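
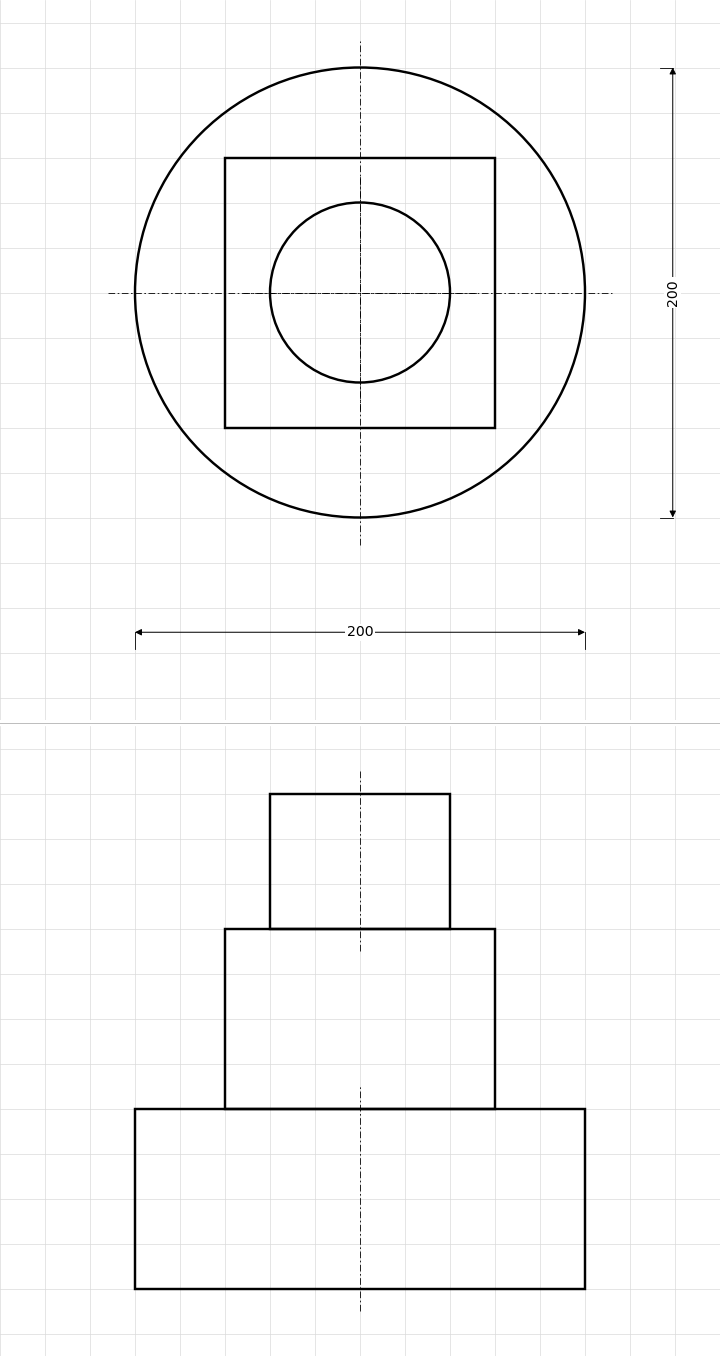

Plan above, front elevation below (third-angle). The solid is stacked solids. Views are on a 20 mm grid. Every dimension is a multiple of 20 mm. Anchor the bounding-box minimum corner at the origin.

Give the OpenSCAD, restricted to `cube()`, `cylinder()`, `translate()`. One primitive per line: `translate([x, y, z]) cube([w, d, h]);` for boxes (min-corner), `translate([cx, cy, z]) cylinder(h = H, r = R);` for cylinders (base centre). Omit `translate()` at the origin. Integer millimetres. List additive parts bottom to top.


translate([100, 100, 0]) cylinder(h = 80, r = 100);
translate([40, 40, 80]) cube([120, 120, 80]);
translate([100, 100, 160]) cylinder(h = 60, r = 40);


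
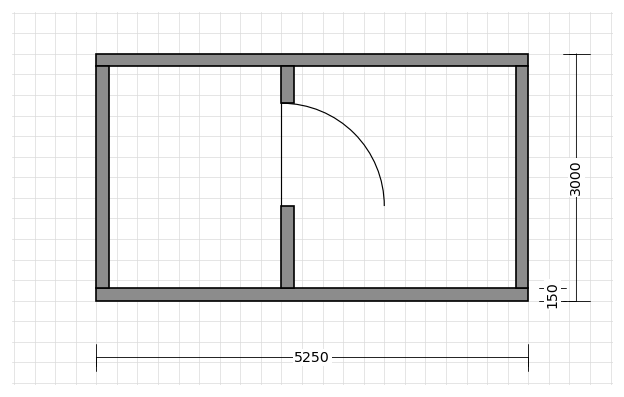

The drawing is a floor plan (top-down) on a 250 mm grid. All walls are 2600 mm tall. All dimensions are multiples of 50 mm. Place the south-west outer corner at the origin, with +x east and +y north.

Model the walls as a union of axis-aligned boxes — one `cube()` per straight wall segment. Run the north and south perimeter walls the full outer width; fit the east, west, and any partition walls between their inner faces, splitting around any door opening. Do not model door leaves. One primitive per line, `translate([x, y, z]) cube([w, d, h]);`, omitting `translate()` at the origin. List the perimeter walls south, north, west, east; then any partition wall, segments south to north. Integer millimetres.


cube([5250, 150, 2600]);
translate([0, 2850, 0]) cube([5250, 150, 2600]);
translate([0, 150, 0]) cube([150, 2700, 2600]);
translate([5100, 150, 0]) cube([150, 2700, 2600]);
translate([2250, 150, 0]) cube([150, 1000, 2600]);
translate([2250, 2400, 0]) cube([150, 450, 2600]);


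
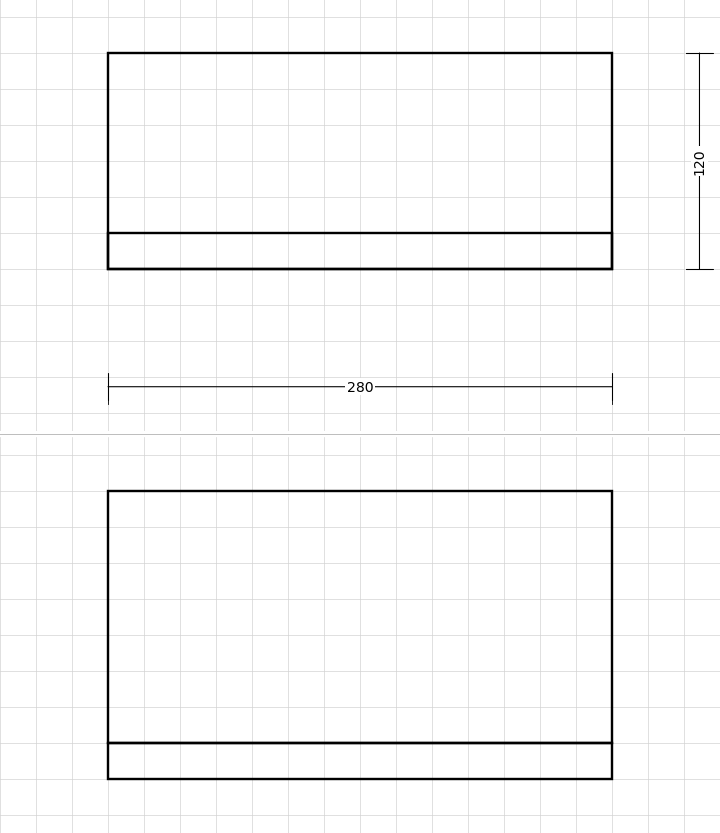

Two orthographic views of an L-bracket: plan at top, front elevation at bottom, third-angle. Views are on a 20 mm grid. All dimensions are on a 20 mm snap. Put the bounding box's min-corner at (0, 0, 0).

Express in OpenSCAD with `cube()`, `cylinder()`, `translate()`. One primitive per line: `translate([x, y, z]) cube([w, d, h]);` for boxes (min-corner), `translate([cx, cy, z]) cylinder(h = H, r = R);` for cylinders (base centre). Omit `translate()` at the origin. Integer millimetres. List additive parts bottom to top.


cube([280, 120, 20]);
translate([0, 0, 20]) cube([280, 20, 140]);


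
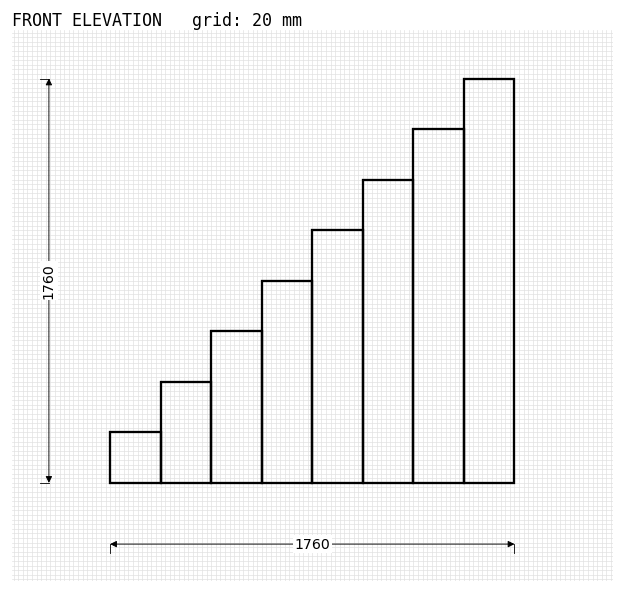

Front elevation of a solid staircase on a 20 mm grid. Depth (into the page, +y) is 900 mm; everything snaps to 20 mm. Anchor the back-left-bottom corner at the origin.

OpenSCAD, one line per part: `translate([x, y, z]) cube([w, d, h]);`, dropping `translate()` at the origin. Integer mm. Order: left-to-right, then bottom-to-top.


cube([220, 900, 220]);
translate([220, 0, 0]) cube([220, 900, 440]);
translate([440, 0, 0]) cube([220, 900, 660]);
translate([660, 0, 0]) cube([220, 900, 880]);
translate([880, 0, 0]) cube([220, 900, 1100]);
translate([1100, 0, 0]) cube([220, 900, 1320]);
translate([1320, 0, 0]) cube([220, 900, 1540]);
translate([1540, 0, 0]) cube([220, 900, 1760]);


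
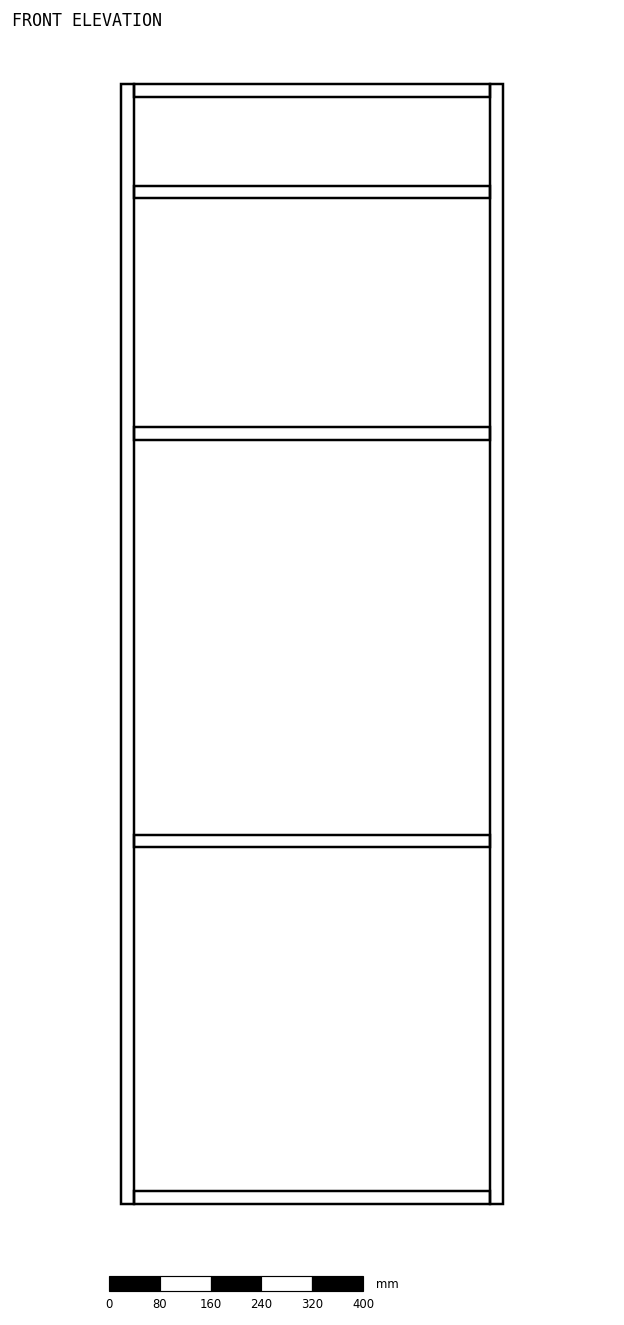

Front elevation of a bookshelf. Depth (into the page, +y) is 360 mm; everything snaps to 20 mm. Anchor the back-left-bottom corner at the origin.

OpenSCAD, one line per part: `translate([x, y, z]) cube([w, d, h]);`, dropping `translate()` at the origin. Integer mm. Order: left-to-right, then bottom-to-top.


cube([20, 360, 1760]);
translate([20, 0, 0]) cube([560, 360, 20]);
translate([20, 0, 560]) cube([560, 360, 20]);
translate([20, 0, 1200]) cube([560, 360, 20]);
translate([20, 0, 1580]) cube([560, 360, 20]);
translate([20, 0, 1740]) cube([560, 360, 20]);
translate([580, 0, 0]) cube([20, 360, 1760]);


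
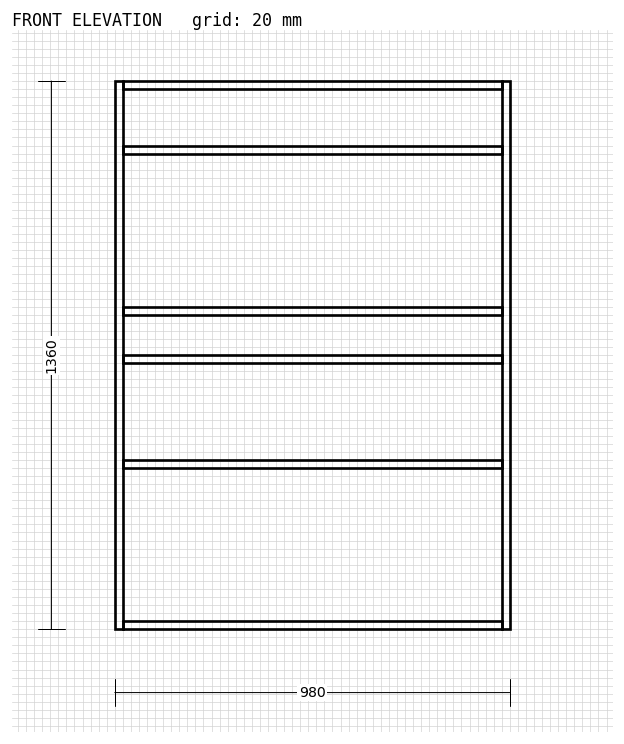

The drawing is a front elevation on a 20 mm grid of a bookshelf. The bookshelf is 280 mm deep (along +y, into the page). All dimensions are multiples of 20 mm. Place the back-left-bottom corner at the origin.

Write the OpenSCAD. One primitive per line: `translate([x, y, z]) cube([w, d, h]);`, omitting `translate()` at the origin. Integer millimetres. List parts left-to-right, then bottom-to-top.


cube([20, 280, 1360]);
translate([20, 0, 0]) cube([940, 280, 20]);
translate([20, 0, 400]) cube([940, 280, 20]);
translate([20, 0, 660]) cube([940, 280, 20]);
translate([20, 0, 780]) cube([940, 280, 20]);
translate([20, 0, 1180]) cube([940, 280, 20]);
translate([20, 0, 1340]) cube([940, 280, 20]);
translate([960, 0, 0]) cube([20, 280, 1360]);


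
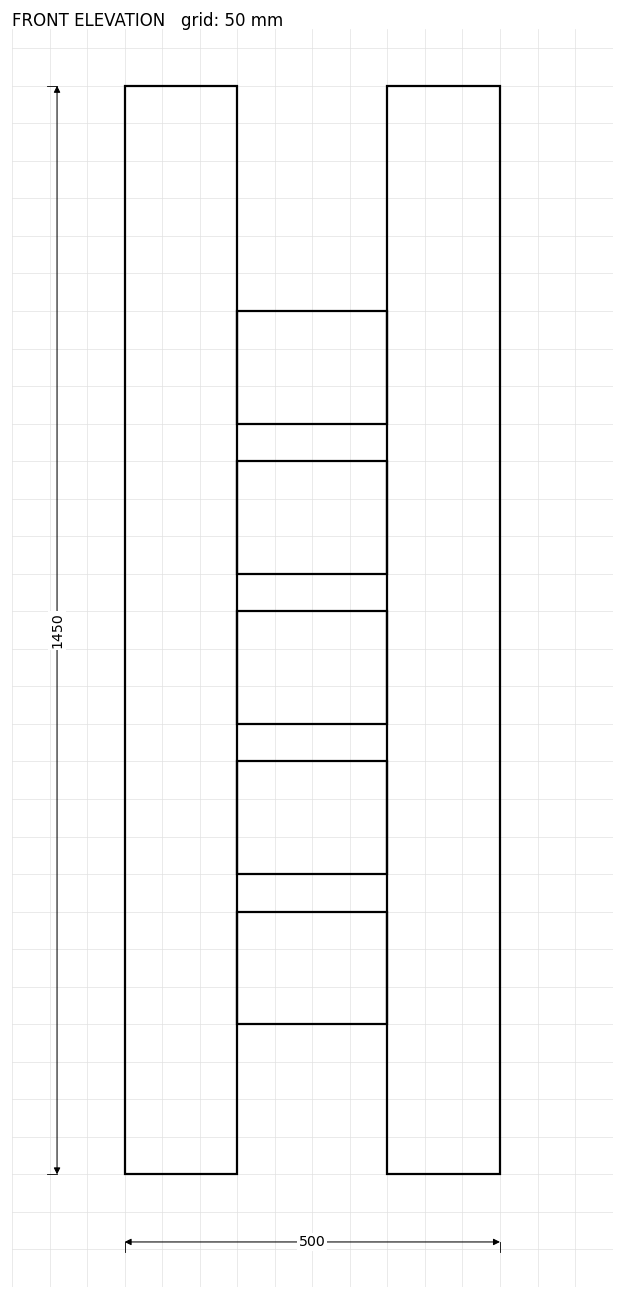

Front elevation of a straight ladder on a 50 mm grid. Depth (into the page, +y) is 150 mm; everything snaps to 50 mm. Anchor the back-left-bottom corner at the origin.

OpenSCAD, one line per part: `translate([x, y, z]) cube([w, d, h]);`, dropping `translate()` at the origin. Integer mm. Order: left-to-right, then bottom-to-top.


cube([150, 150, 1450]);
translate([150, 0, 200]) cube([200, 150, 150]);
translate([150, 0, 400]) cube([200, 150, 150]);
translate([150, 0, 600]) cube([200, 150, 150]);
translate([150, 0, 800]) cube([200, 150, 150]);
translate([150, 0, 1000]) cube([200, 150, 150]);
translate([350, 0, 0]) cube([150, 150, 1450]);


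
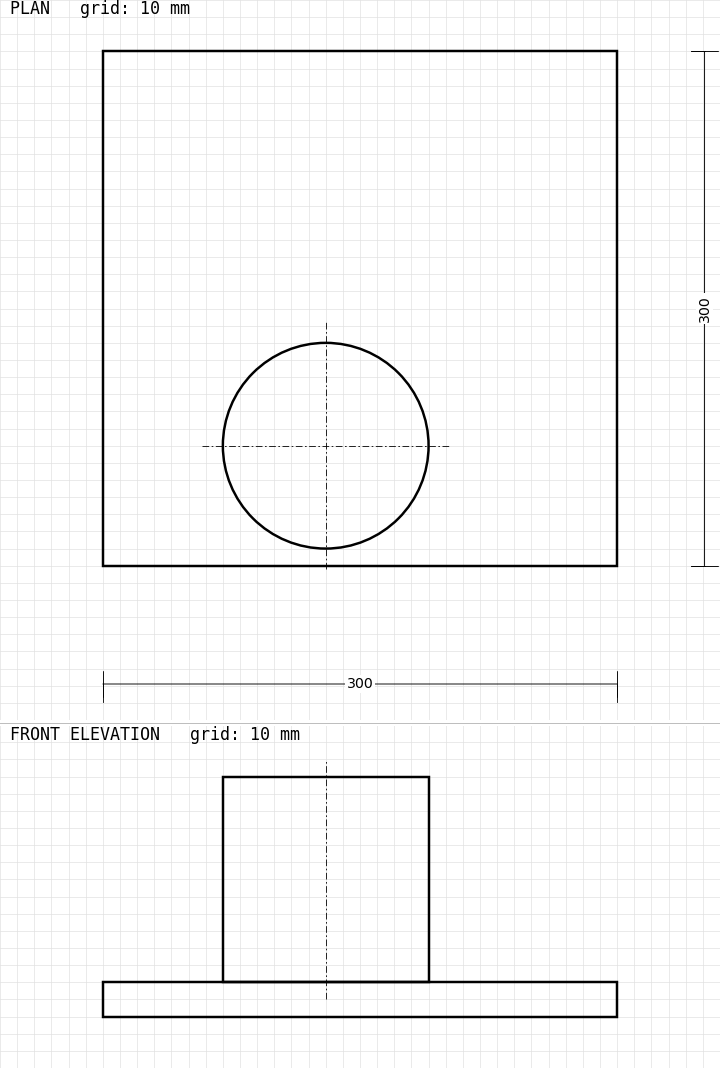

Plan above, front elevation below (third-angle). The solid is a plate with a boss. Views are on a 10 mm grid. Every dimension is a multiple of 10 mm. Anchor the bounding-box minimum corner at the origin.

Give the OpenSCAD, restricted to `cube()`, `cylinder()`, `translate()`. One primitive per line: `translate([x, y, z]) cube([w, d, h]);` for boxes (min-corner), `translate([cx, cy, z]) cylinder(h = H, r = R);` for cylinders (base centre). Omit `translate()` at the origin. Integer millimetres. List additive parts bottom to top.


cube([300, 300, 20]);
translate([130, 70, 20]) cylinder(h = 120, r = 60);


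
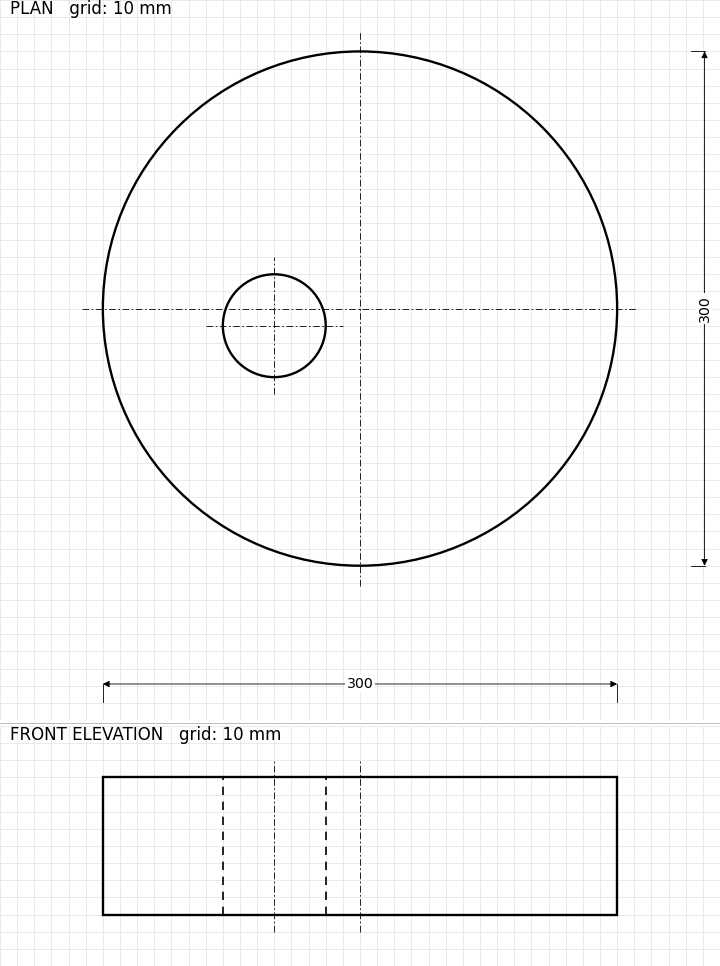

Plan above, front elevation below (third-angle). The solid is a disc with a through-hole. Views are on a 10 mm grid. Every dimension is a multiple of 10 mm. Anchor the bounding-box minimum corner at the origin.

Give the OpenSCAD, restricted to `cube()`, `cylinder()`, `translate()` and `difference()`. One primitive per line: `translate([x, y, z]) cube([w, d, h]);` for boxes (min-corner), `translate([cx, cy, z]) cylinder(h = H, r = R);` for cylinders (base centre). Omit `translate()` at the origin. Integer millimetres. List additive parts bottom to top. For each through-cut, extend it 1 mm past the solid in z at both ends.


difference() {
  translate([150, 150, 0]) cylinder(h = 80, r = 150);
  translate([100, 140, -1]) cylinder(h = 82, r = 30);
}


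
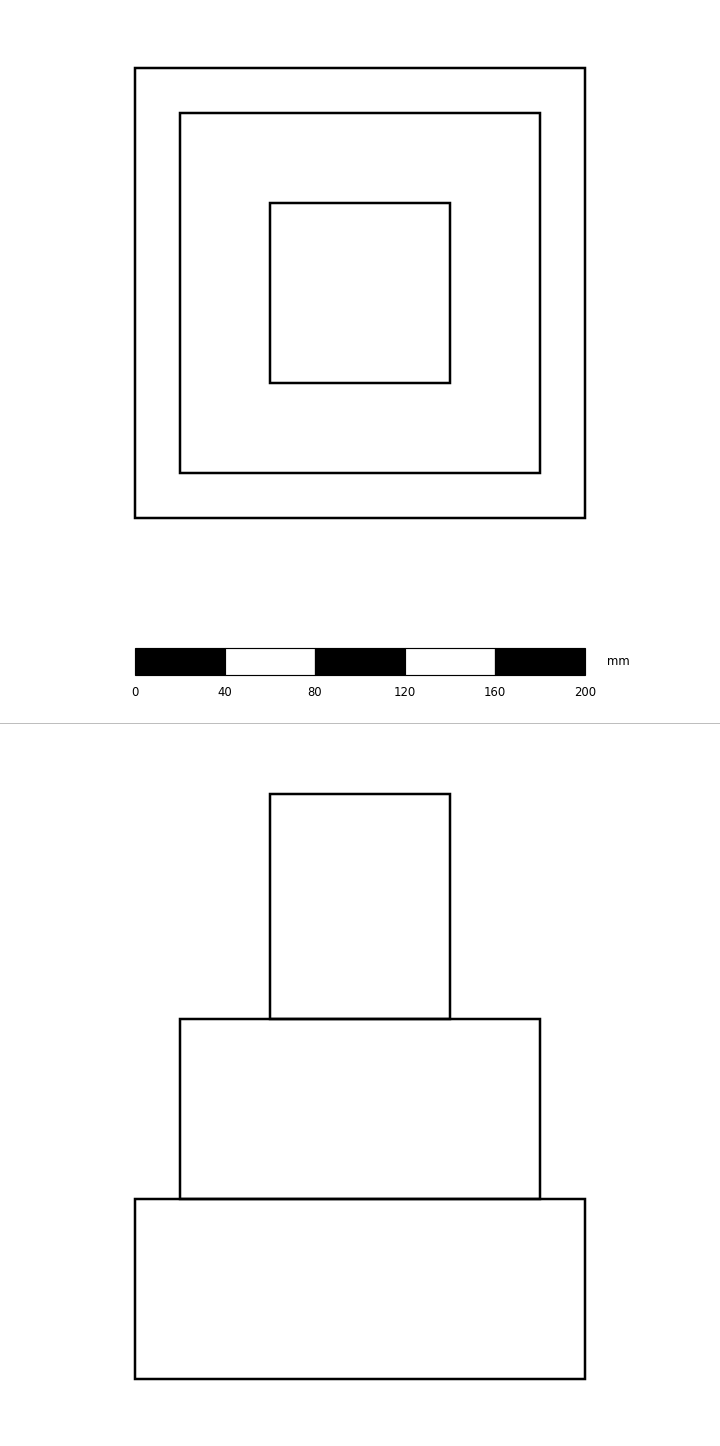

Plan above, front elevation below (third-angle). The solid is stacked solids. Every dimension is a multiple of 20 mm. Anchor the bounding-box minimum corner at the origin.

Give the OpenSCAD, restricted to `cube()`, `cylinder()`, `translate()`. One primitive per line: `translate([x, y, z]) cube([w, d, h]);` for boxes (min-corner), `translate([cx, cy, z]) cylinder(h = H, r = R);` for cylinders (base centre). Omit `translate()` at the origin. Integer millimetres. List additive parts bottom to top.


cube([200, 200, 80]);
translate([20, 20, 80]) cube([160, 160, 80]);
translate([60, 60, 160]) cube([80, 80, 100]);


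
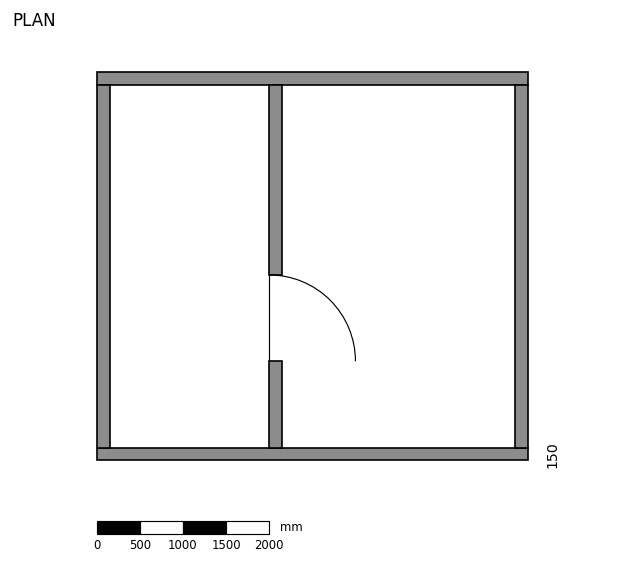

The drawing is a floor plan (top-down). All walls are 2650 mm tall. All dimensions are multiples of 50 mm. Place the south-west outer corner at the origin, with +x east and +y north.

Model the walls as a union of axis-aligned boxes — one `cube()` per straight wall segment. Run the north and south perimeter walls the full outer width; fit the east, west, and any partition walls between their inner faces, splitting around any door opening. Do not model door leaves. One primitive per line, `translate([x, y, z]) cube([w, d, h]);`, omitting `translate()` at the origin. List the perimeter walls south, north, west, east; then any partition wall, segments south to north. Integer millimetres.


cube([5000, 150, 2650]);
translate([0, 4350, 0]) cube([5000, 150, 2650]);
translate([0, 150, 0]) cube([150, 4200, 2650]);
translate([4850, 150, 0]) cube([150, 4200, 2650]);
translate([2000, 150, 0]) cube([150, 1000, 2650]);
translate([2000, 2150, 0]) cube([150, 2200, 2650]);


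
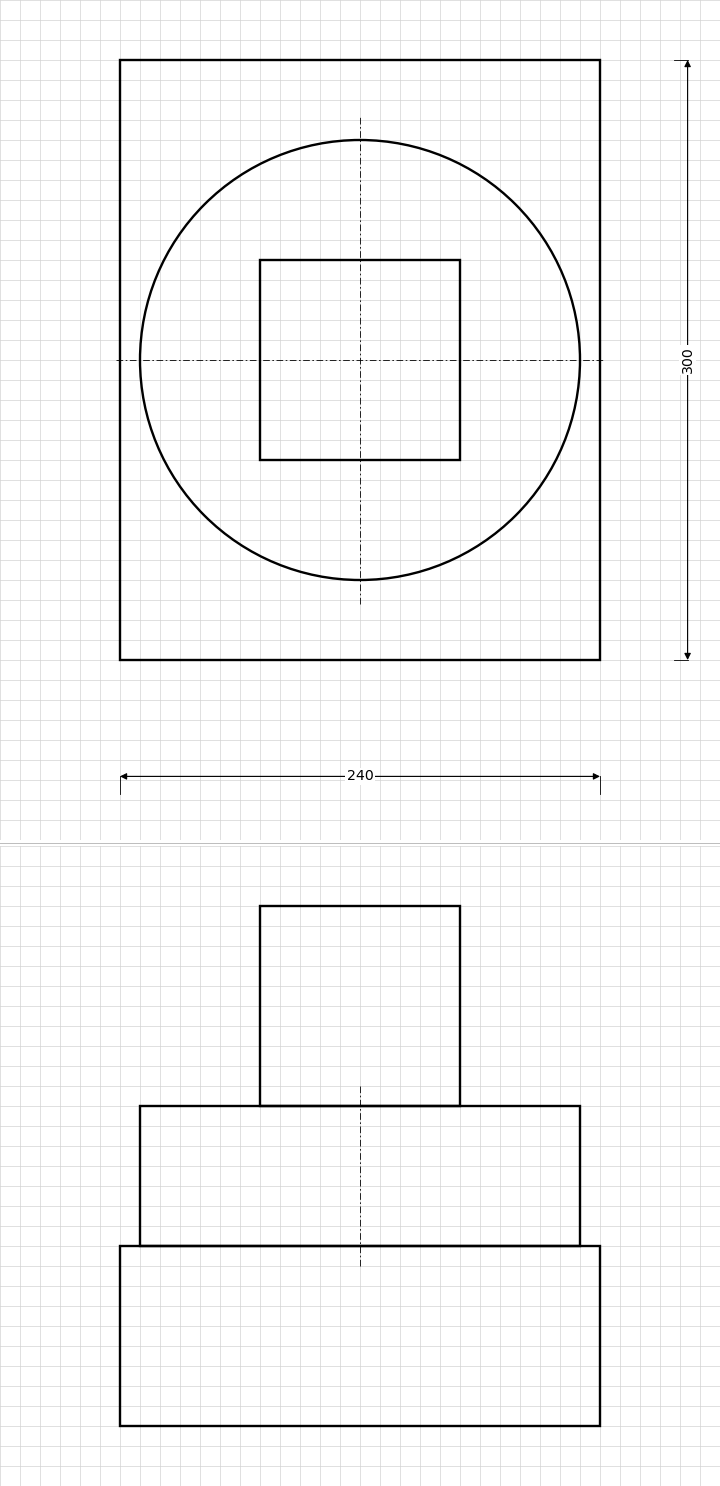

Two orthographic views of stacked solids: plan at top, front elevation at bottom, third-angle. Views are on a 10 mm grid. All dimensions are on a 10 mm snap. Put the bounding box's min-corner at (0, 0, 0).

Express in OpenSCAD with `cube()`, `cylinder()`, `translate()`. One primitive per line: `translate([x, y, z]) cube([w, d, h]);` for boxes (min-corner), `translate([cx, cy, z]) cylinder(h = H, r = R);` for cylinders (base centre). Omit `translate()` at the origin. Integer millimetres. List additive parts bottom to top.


cube([240, 300, 90]);
translate([120, 150, 90]) cylinder(h = 70, r = 110);
translate([70, 100, 160]) cube([100, 100, 100]);


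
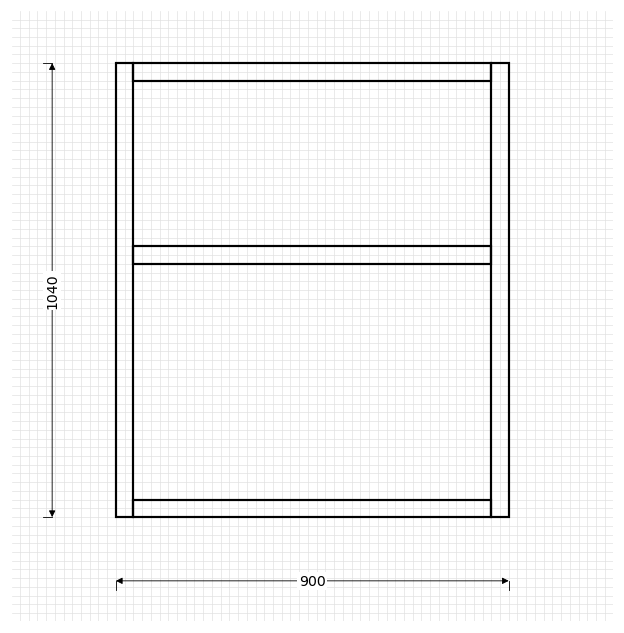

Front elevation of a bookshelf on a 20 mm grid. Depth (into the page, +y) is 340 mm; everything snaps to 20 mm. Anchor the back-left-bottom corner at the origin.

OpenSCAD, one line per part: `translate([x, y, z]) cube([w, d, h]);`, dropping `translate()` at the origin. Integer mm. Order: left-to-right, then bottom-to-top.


cube([40, 340, 1040]);
translate([40, 0, 0]) cube([820, 340, 40]);
translate([40, 0, 580]) cube([820, 340, 40]);
translate([40, 0, 1000]) cube([820, 340, 40]);
translate([860, 0, 0]) cube([40, 340, 1040]);


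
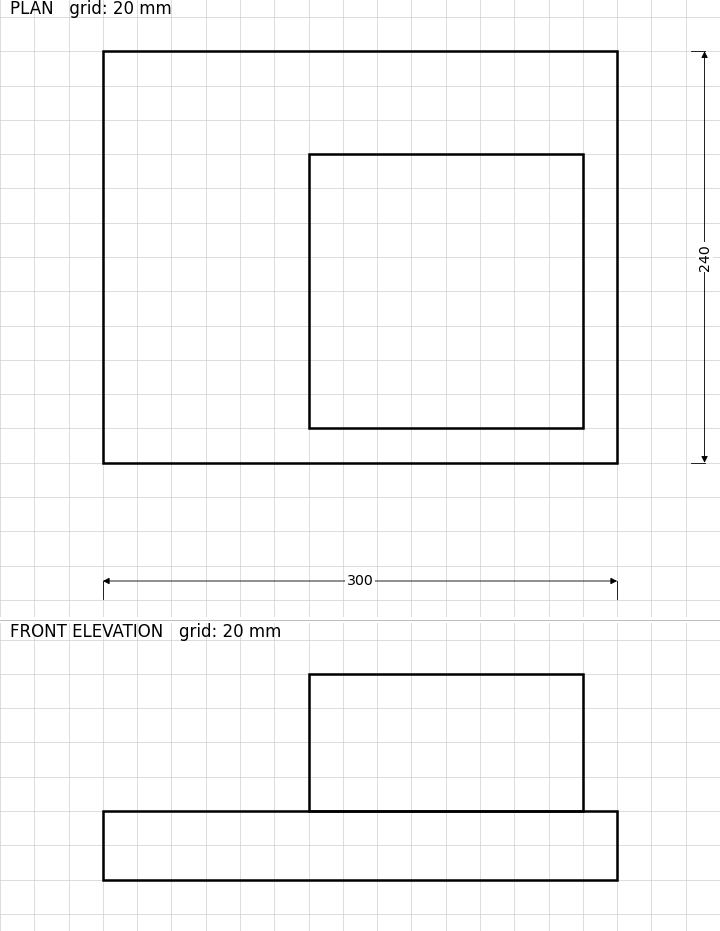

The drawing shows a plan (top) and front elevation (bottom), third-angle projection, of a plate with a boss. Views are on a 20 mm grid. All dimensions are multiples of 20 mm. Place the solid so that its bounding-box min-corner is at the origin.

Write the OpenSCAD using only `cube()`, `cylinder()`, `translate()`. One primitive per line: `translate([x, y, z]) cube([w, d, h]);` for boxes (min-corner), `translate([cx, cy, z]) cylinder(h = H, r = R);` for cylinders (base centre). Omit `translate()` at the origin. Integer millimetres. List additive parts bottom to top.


cube([300, 240, 40]);
translate([120, 20, 40]) cube([160, 160, 80]);


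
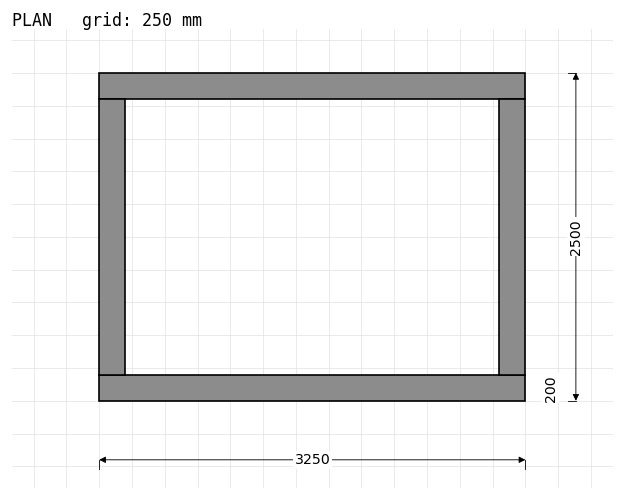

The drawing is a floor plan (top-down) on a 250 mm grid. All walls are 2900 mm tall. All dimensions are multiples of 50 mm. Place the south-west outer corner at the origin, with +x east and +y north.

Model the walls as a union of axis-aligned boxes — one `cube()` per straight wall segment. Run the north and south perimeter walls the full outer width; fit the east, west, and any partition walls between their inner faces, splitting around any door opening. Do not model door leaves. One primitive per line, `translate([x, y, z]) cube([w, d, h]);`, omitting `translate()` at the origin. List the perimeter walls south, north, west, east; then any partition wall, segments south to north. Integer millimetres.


cube([3250, 200, 2900]);
translate([0, 2300, 0]) cube([3250, 200, 2900]);
translate([0, 200, 0]) cube([200, 2100, 2900]);
translate([3050, 200, 0]) cube([200, 2100, 2900]);


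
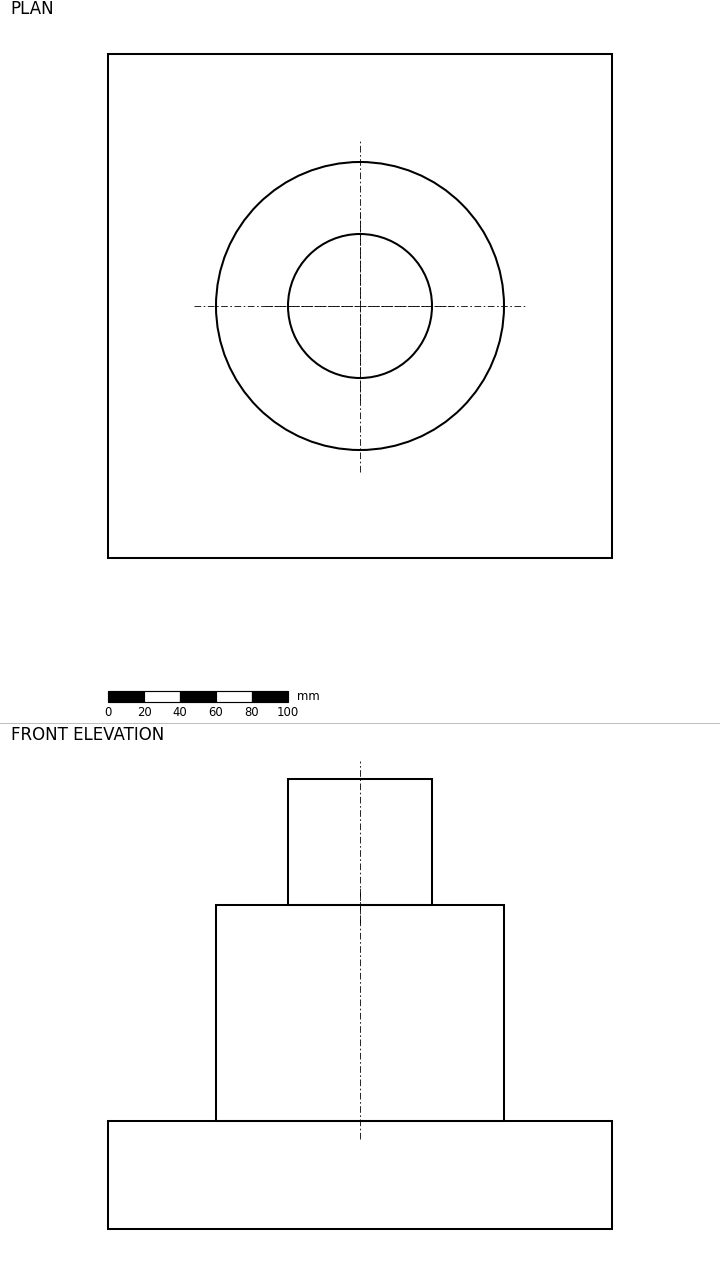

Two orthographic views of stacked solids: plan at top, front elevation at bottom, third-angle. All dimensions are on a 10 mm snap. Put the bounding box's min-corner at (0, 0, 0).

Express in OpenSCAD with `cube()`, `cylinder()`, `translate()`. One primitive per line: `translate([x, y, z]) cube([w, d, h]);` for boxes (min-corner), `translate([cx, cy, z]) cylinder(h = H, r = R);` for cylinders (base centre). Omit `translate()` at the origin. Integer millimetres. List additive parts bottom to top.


cube([280, 280, 60]);
translate([140, 140, 60]) cylinder(h = 120, r = 80);
translate([140, 140, 180]) cylinder(h = 70, r = 40);


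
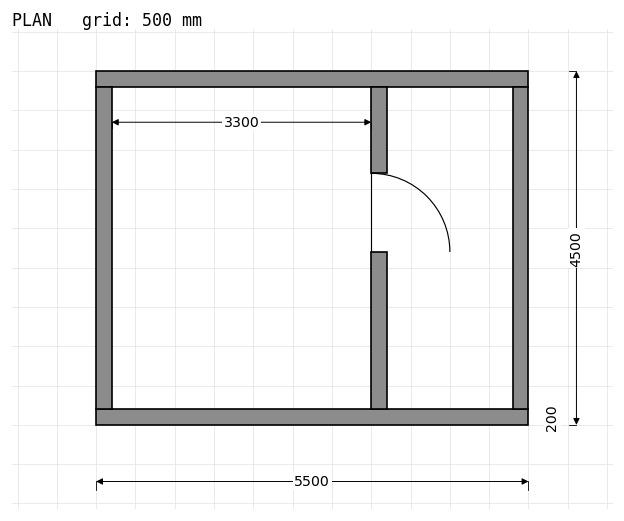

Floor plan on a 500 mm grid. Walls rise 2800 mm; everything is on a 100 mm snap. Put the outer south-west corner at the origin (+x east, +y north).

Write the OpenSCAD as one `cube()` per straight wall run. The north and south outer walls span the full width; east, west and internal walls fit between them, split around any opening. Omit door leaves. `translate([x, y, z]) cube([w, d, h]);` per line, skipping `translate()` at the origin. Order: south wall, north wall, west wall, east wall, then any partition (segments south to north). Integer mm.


cube([5500, 200, 2800]);
translate([0, 4300, 0]) cube([5500, 200, 2800]);
translate([0, 200, 0]) cube([200, 4100, 2800]);
translate([5300, 200, 0]) cube([200, 4100, 2800]);
translate([3500, 200, 0]) cube([200, 2000, 2800]);
translate([3500, 3200, 0]) cube([200, 1100, 2800]);


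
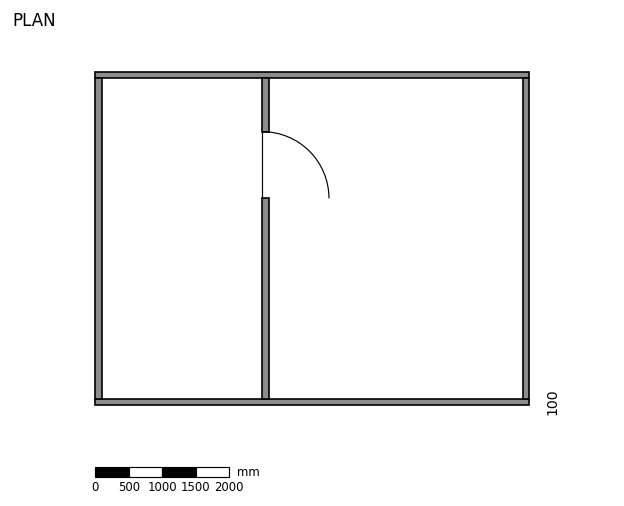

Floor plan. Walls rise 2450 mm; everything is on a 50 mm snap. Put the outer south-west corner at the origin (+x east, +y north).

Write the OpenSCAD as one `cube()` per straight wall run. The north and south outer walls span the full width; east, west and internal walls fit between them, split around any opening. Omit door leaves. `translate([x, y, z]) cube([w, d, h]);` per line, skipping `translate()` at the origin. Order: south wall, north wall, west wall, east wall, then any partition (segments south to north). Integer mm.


cube([6500, 100, 2450]);
translate([0, 4900, 0]) cube([6500, 100, 2450]);
translate([0, 100, 0]) cube([100, 4800, 2450]);
translate([6400, 100, 0]) cube([100, 4800, 2450]);
translate([2500, 100, 0]) cube([100, 3000, 2450]);
translate([2500, 4100, 0]) cube([100, 800, 2450]);


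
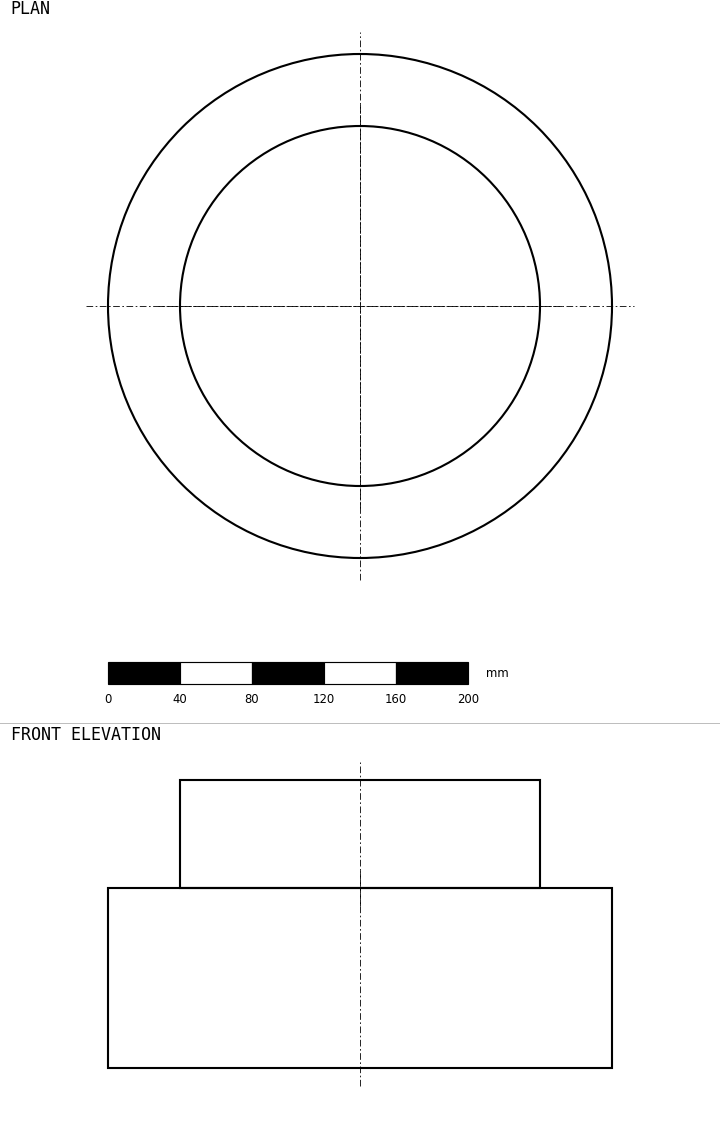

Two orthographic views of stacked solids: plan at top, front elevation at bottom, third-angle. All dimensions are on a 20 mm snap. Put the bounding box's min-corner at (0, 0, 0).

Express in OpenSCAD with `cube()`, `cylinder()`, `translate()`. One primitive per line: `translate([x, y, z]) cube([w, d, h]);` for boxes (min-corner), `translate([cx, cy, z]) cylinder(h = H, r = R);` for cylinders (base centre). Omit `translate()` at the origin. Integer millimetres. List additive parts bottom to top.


translate([140, 140, 0]) cylinder(h = 100, r = 140);
translate([140, 140, 100]) cylinder(h = 60, r = 100);


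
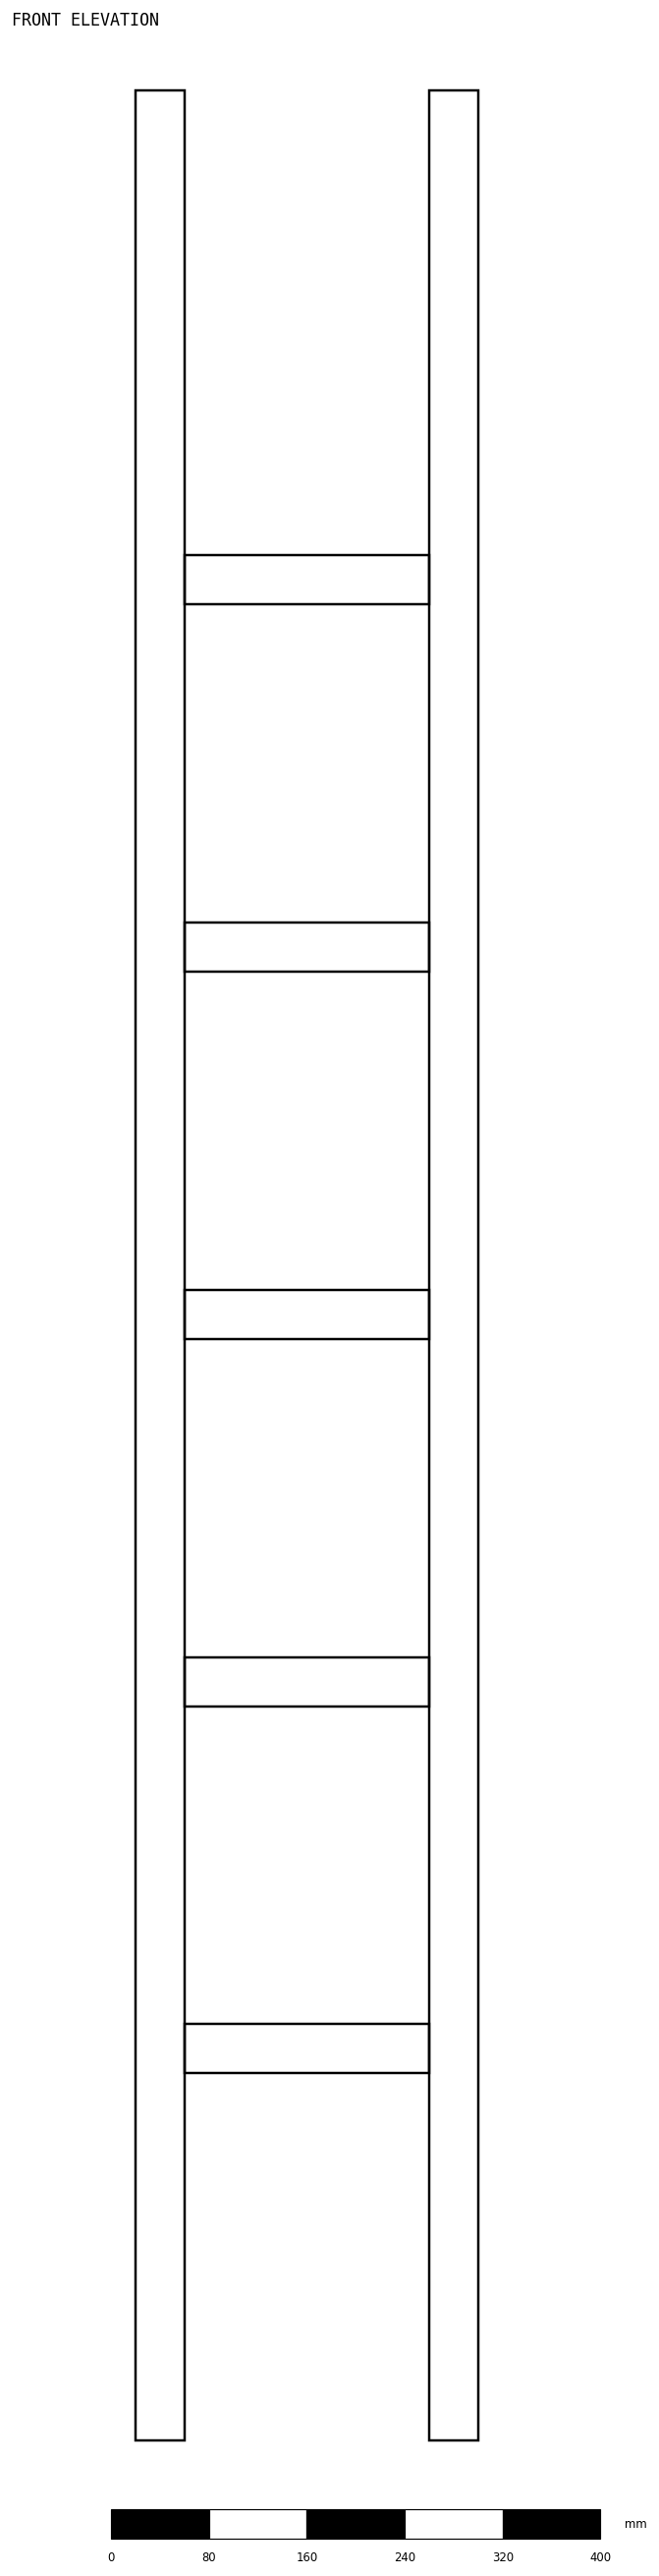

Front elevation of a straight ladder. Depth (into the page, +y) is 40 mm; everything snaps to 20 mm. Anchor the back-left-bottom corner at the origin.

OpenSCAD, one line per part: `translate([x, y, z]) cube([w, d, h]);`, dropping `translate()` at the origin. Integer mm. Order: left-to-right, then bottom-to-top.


cube([40, 40, 1920]);
translate([40, 0, 300]) cube([200, 40, 40]);
translate([40, 0, 600]) cube([200, 40, 40]);
translate([40, 0, 900]) cube([200, 40, 40]);
translate([40, 0, 1200]) cube([200, 40, 40]);
translate([40, 0, 1500]) cube([200, 40, 40]);
translate([240, 0, 0]) cube([40, 40, 1920]);


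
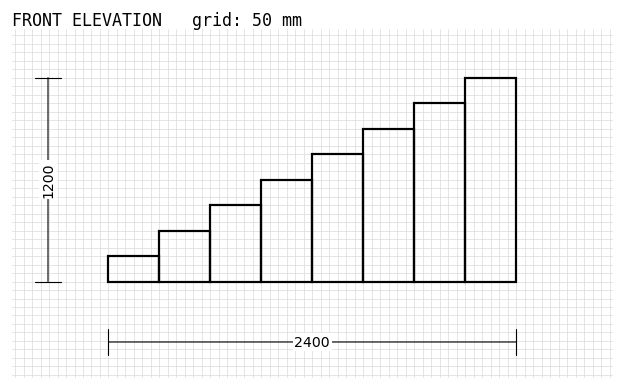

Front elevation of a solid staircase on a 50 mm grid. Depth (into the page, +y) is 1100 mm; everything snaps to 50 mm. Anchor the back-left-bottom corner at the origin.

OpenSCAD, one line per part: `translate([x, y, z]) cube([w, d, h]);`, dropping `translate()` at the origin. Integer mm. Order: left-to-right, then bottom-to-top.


cube([300, 1100, 150]);
translate([300, 0, 0]) cube([300, 1100, 300]);
translate([600, 0, 0]) cube([300, 1100, 450]);
translate([900, 0, 0]) cube([300, 1100, 600]);
translate([1200, 0, 0]) cube([300, 1100, 750]);
translate([1500, 0, 0]) cube([300, 1100, 900]);
translate([1800, 0, 0]) cube([300, 1100, 1050]);
translate([2100, 0, 0]) cube([300, 1100, 1200]);


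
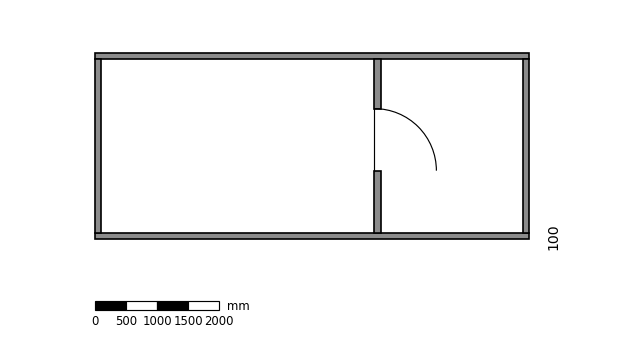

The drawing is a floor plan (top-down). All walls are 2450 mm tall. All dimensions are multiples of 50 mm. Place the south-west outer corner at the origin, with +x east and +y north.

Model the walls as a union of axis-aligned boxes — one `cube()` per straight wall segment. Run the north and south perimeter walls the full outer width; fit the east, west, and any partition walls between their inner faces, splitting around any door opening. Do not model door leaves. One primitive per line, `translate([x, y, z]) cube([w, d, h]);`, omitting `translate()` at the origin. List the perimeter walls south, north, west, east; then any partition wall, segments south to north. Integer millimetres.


cube([7000, 100, 2450]);
translate([0, 2900, 0]) cube([7000, 100, 2450]);
translate([0, 100, 0]) cube([100, 2800, 2450]);
translate([6900, 100, 0]) cube([100, 2800, 2450]);
translate([4500, 100, 0]) cube([100, 1000, 2450]);
translate([4500, 2100, 0]) cube([100, 800, 2450]);


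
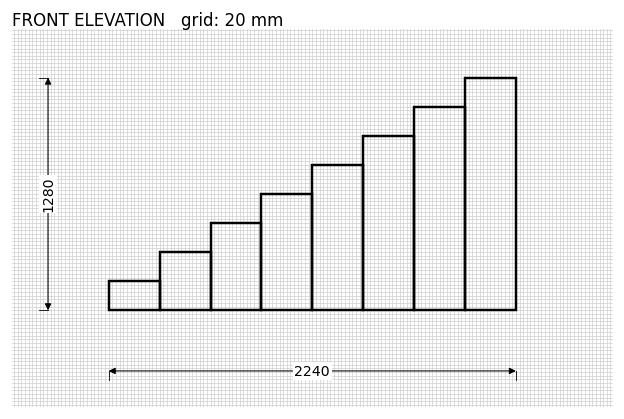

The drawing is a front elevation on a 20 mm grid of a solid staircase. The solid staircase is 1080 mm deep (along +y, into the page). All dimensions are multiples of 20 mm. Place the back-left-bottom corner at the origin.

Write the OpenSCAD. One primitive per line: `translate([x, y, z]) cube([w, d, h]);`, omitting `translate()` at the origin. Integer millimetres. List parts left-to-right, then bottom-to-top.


cube([280, 1080, 160]);
translate([280, 0, 0]) cube([280, 1080, 320]);
translate([560, 0, 0]) cube([280, 1080, 480]);
translate([840, 0, 0]) cube([280, 1080, 640]);
translate([1120, 0, 0]) cube([280, 1080, 800]);
translate([1400, 0, 0]) cube([280, 1080, 960]);
translate([1680, 0, 0]) cube([280, 1080, 1120]);
translate([1960, 0, 0]) cube([280, 1080, 1280]);


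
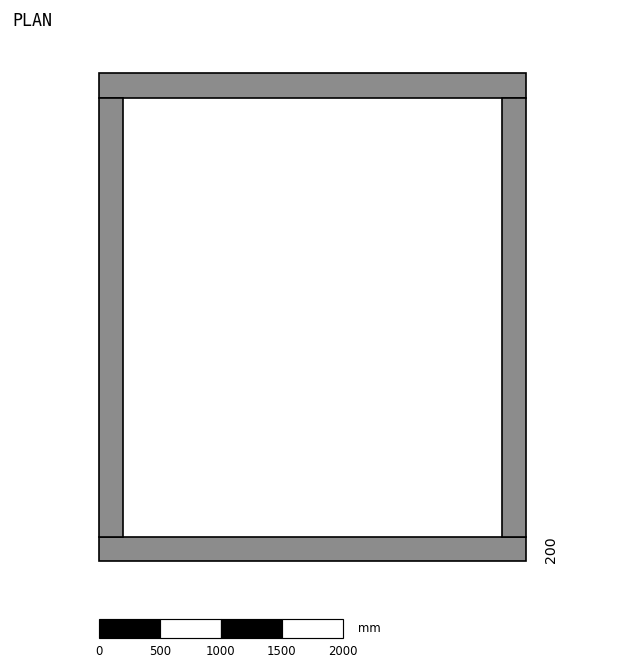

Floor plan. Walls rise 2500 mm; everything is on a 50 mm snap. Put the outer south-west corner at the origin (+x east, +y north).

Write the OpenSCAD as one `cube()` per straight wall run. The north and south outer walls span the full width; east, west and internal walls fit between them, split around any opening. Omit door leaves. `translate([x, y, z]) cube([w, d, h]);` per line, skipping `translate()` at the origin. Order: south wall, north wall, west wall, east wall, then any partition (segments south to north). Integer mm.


cube([3500, 200, 2500]);
translate([0, 3800, 0]) cube([3500, 200, 2500]);
translate([0, 200, 0]) cube([200, 3600, 2500]);
translate([3300, 200, 0]) cube([200, 3600, 2500]);


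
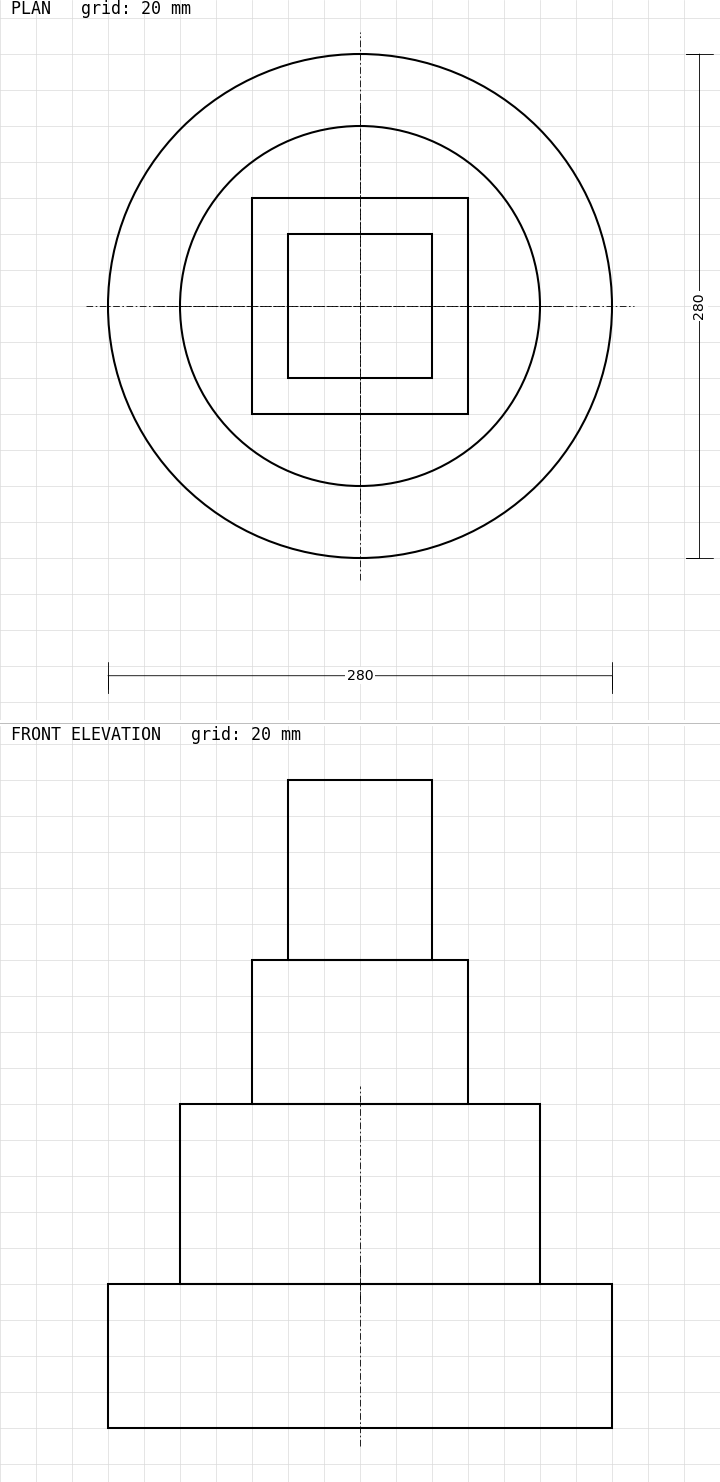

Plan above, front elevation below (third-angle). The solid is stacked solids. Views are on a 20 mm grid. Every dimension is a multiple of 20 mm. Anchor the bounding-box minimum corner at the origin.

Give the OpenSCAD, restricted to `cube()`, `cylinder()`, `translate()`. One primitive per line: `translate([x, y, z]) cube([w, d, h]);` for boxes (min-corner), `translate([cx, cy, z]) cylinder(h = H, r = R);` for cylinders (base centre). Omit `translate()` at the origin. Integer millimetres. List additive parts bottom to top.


translate([140, 140, 0]) cylinder(h = 80, r = 140);
translate([140, 140, 80]) cylinder(h = 100, r = 100);
translate([80, 80, 180]) cube([120, 120, 80]);
translate([100, 100, 260]) cube([80, 80, 100]);


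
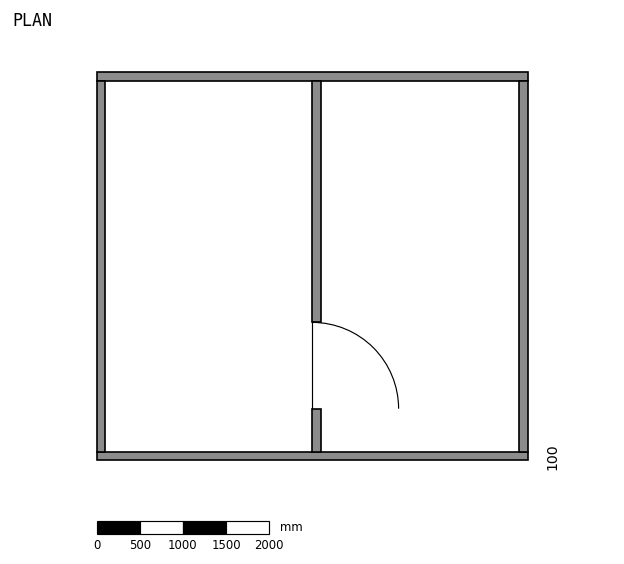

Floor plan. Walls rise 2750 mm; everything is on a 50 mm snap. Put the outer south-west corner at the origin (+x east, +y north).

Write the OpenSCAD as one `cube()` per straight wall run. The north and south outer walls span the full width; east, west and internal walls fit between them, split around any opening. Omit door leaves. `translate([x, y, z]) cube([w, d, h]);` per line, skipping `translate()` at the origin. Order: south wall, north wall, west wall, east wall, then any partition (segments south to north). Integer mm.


cube([5000, 100, 2750]);
translate([0, 4400, 0]) cube([5000, 100, 2750]);
translate([0, 100, 0]) cube([100, 4300, 2750]);
translate([4900, 100, 0]) cube([100, 4300, 2750]);
translate([2500, 100, 0]) cube([100, 500, 2750]);
translate([2500, 1600, 0]) cube([100, 2800, 2750]);


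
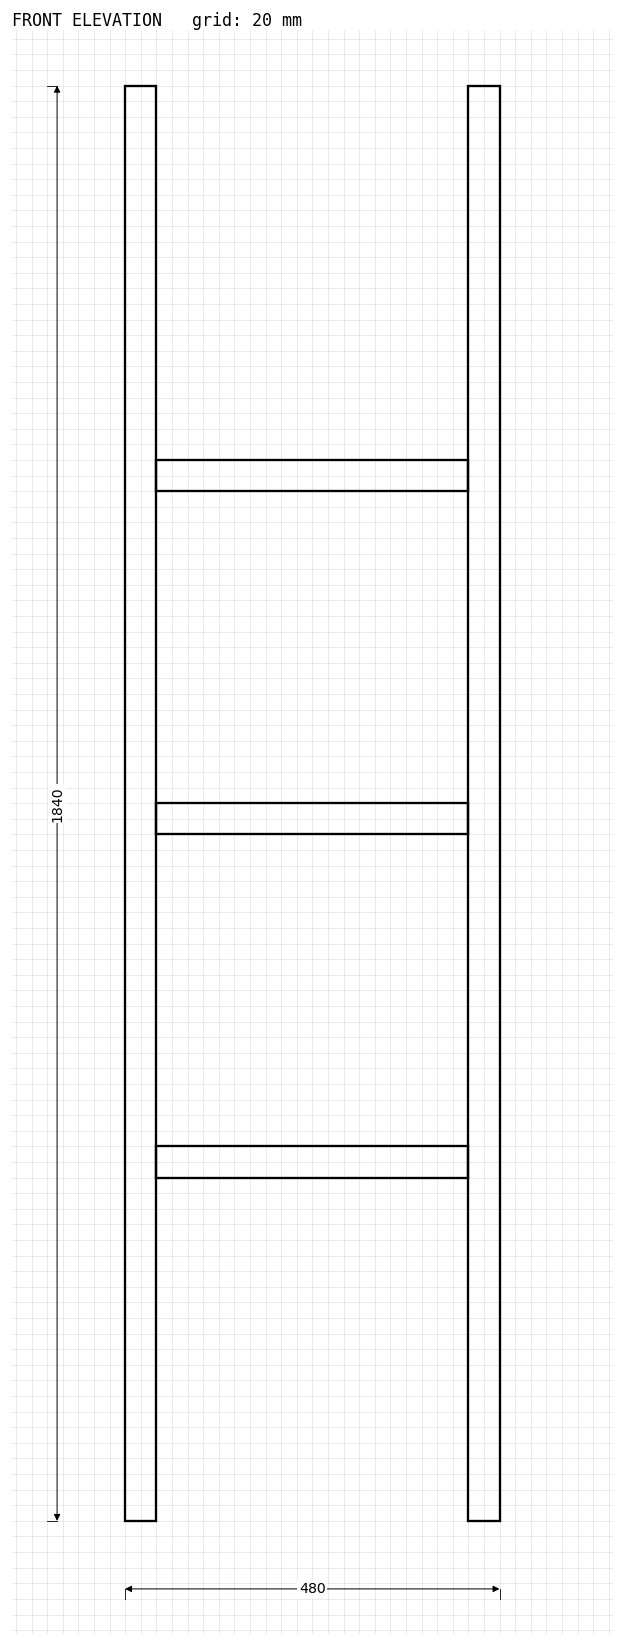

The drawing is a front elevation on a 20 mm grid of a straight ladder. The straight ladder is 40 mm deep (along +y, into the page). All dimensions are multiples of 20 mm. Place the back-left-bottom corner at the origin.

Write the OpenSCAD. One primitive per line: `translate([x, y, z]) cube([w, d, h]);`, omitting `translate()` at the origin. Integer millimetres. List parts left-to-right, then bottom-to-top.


cube([40, 40, 1840]);
translate([40, 0, 440]) cube([400, 40, 40]);
translate([40, 0, 880]) cube([400, 40, 40]);
translate([40, 0, 1320]) cube([400, 40, 40]);
translate([440, 0, 0]) cube([40, 40, 1840]);


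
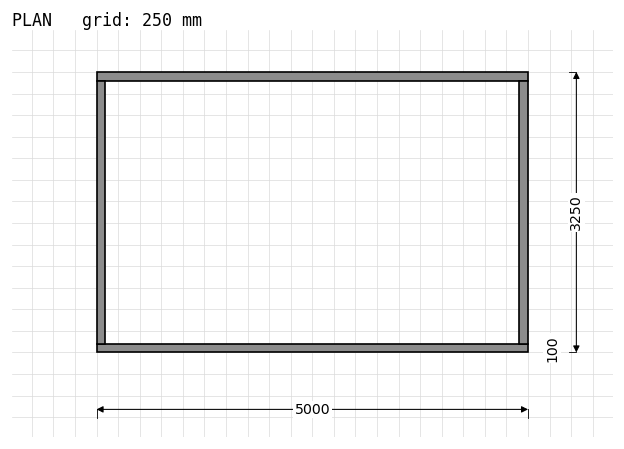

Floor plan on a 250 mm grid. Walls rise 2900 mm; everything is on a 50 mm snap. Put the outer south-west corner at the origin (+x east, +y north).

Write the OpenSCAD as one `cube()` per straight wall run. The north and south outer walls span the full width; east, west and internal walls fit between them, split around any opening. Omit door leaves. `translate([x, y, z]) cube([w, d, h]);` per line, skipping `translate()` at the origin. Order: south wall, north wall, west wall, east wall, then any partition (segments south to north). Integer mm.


cube([5000, 100, 2900]);
translate([0, 3150, 0]) cube([5000, 100, 2900]);
translate([0, 100, 0]) cube([100, 3050, 2900]);
translate([4900, 100, 0]) cube([100, 3050, 2900]);


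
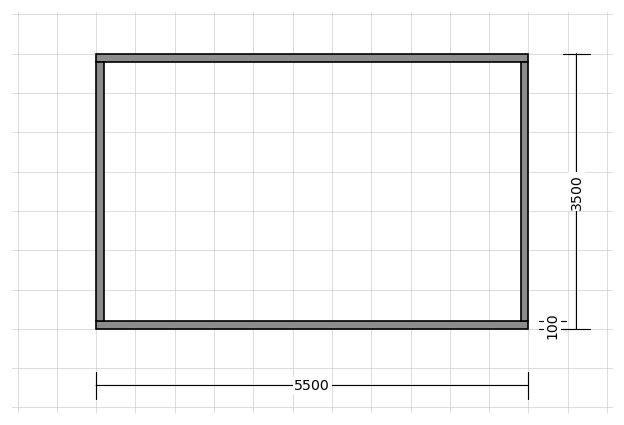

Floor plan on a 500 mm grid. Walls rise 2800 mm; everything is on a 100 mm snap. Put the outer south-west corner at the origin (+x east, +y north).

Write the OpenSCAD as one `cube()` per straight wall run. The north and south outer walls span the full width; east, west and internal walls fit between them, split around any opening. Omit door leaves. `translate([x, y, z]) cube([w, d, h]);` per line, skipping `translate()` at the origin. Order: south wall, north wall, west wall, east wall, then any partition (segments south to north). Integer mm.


cube([5500, 100, 2800]);
translate([0, 3400, 0]) cube([5500, 100, 2800]);
translate([0, 100, 0]) cube([100, 3300, 2800]);
translate([5400, 100, 0]) cube([100, 3300, 2800]);


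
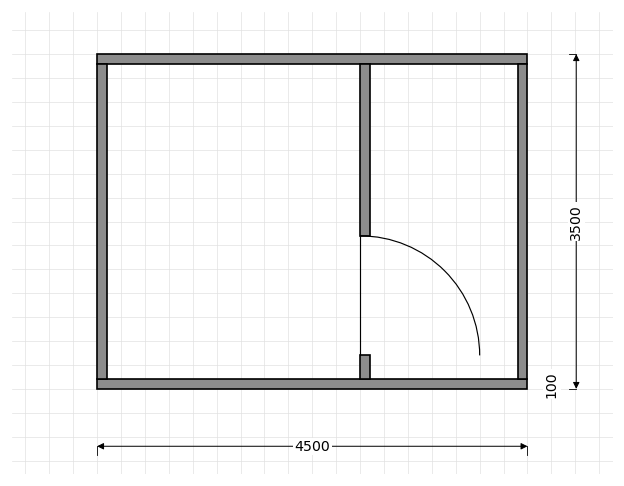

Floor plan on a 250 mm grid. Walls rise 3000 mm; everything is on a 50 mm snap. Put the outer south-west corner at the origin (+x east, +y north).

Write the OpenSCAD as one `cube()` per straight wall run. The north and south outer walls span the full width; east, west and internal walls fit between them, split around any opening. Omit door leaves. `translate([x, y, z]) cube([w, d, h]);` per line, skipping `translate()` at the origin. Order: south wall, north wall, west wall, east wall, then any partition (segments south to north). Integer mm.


cube([4500, 100, 3000]);
translate([0, 3400, 0]) cube([4500, 100, 3000]);
translate([0, 100, 0]) cube([100, 3300, 3000]);
translate([4400, 100, 0]) cube([100, 3300, 3000]);
translate([2750, 100, 0]) cube([100, 250, 3000]);
translate([2750, 1600, 0]) cube([100, 1800, 3000]);


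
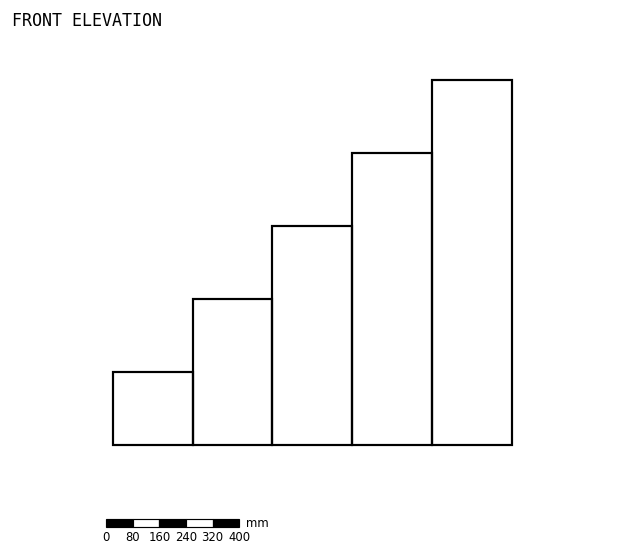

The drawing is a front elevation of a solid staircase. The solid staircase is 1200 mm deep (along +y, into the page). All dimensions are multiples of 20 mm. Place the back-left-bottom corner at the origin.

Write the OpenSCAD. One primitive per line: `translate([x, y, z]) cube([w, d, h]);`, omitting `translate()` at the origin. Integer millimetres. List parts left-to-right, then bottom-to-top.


cube([240, 1200, 220]);
translate([240, 0, 0]) cube([240, 1200, 440]);
translate([480, 0, 0]) cube([240, 1200, 660]);
translate([720, 0, 0]) cube([240, 1200, 880]);
translate([960, 0, 0]) cube([240, 1200, 1100]);


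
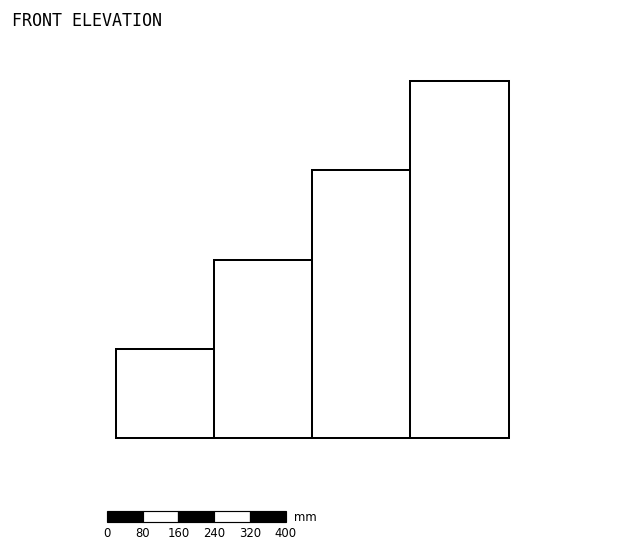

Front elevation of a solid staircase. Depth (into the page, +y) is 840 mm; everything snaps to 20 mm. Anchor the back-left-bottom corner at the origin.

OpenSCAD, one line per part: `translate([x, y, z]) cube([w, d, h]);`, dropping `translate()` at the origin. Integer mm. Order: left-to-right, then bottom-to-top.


cube([220, 840, 200]);
translate([220, 0, 0]) cube([220, 840, 400]);
translate([440, 0, 0]) cube([220, 840, 600]);
translate([660, 0, 0]) cube([220, 840, 800]);


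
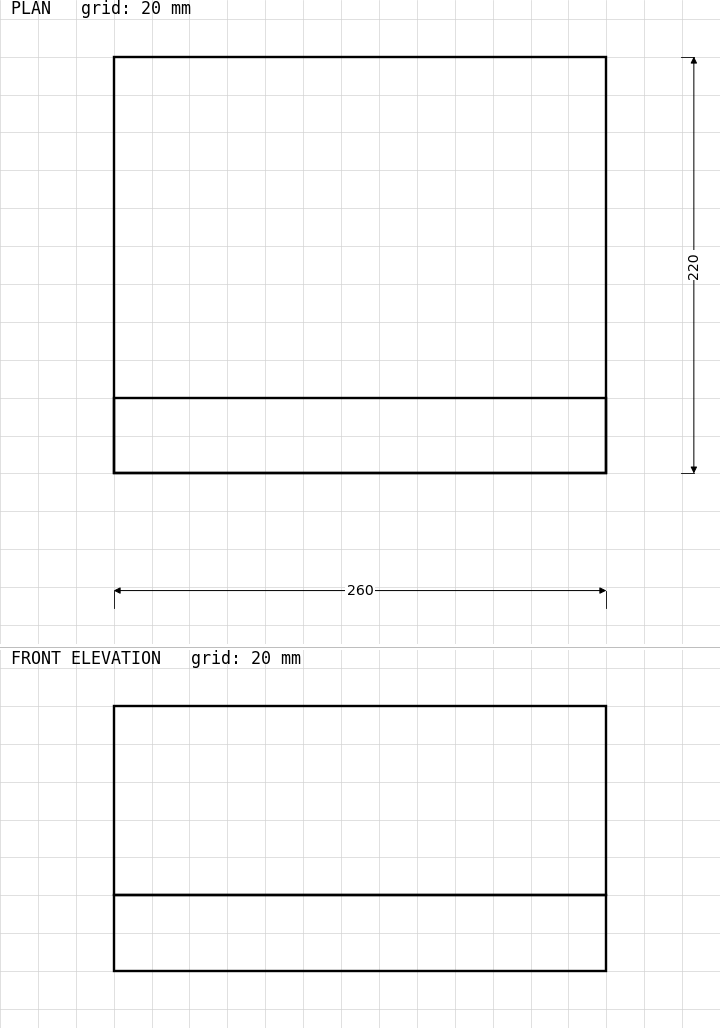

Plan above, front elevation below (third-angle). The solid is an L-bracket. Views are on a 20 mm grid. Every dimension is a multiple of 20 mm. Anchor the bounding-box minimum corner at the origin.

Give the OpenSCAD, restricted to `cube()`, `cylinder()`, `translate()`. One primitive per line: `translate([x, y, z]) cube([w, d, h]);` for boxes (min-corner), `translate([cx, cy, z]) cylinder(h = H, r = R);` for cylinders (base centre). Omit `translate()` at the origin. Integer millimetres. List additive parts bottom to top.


cube([260, 220, 40]);
translate([0, 0, 40]) cube([260, 40, 100]);


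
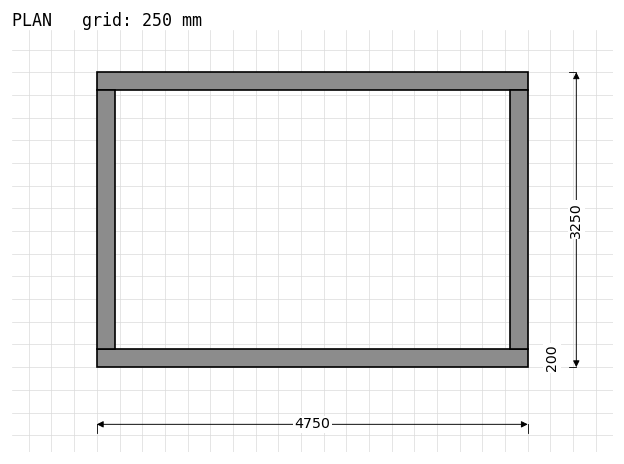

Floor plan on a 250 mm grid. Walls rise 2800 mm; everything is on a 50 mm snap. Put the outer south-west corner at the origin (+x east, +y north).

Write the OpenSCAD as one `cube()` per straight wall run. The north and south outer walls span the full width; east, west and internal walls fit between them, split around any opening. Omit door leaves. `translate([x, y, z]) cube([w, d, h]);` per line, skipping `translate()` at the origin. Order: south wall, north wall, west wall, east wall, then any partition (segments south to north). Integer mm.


cube([4750, 200, 2800]);
translate([0, 3050, 0]) cube([4750, 200, 2800]);
translate([0, 200, 0]) cube([200, 2850, 2800]);
translate([4550, 200, 0]) cube([200, 2850, 2800]);


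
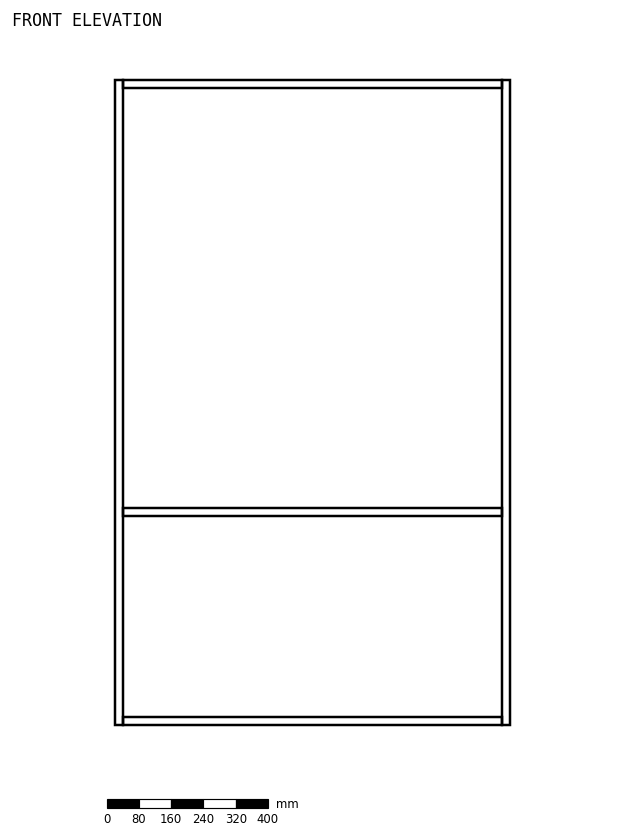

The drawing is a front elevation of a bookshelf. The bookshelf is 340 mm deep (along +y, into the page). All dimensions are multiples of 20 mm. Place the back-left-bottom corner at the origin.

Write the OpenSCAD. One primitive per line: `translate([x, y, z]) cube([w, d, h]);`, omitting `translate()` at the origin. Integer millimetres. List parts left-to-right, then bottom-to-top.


cube([20, 340, 1600]);
translate([20, 0, 0]) cube([940, 340, 20]);
translate([20, 0, 520]) cube([940, 340, 20]);
translate([20, 0, 1580]) cube([940, 340, 20]);
translate([960, 0, 0]) cube([20, 340, 1600]);


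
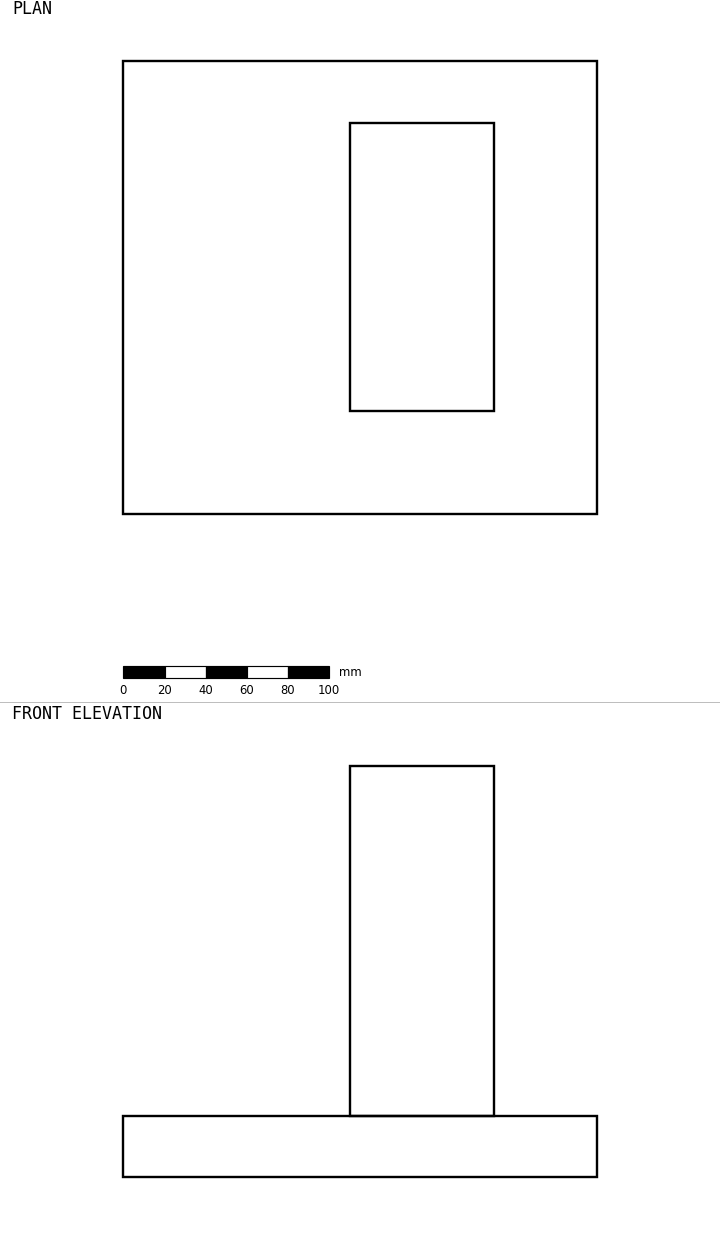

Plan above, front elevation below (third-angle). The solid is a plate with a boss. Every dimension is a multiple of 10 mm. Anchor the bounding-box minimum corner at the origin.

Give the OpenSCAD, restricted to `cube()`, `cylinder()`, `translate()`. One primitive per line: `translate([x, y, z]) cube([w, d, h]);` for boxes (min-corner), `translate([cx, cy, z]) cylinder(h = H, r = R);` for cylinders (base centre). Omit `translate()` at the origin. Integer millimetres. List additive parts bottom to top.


cube([230, 220, 30]);
translate([110, 50, 30]) cube([70, 140, 170]);


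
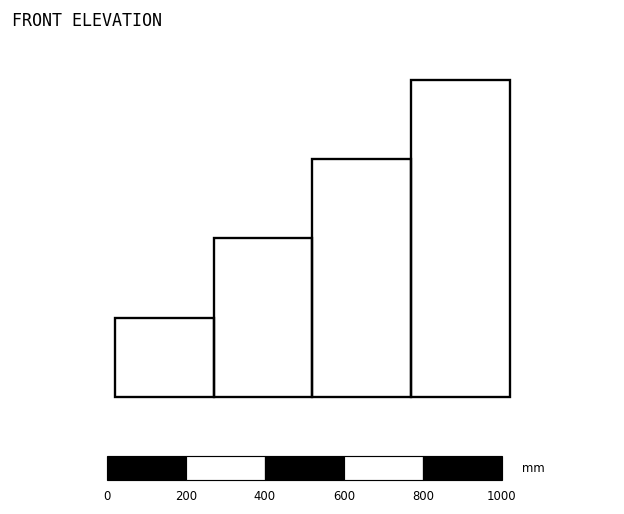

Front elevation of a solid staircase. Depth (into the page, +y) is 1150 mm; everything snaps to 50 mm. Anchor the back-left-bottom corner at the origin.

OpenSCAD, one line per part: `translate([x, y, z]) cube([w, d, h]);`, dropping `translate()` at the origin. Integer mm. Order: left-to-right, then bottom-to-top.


cube([250, 1150, 200]);
translate([250, 0, 0]) cube([250, 1150, 400]);
translate([500, 0, 0]) cube([250, 1150, 600]);
translate([750, 0, 0]) cube([250, 1150, 800]);
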